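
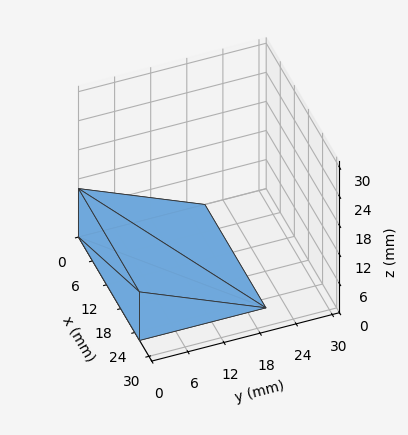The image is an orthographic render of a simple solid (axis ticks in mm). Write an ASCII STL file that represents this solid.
Reading the render: the shape is a wedge (ramp): 26 × 21 mm base, rising to 10 mm along the y=0 edge and sloping linearly to z=0 at y=21 (dimensions read to the nearest mm from the axis ticks). For the STL, each face is triangulated and given an outward normal.

solid part
  facet normal 0.0000 0.0000 -1.0000
    outer loop
      vertex 26.0 21.0 0.0
      vertex 26.0 0.0 0.0
      vertex 0.0 0.0 0.0
    endloop
  endfacet
  facet normal 0.0000 0.0000 -1.0000
    outer loop
      vertex 0.0 21.0 0.0
      vertex 26.0 21.0 0.0
      vertex 0.0 0.0 0.0
    endloop
  endfacet
  facet normal 0.0000 -1.0000 0.0000
    outer loop
      vertex 0.0 0.0 0.0
      vertex 26.0 0.0 0.0
      vertex 26.0 0.0 10.0
    endloop
  endfacet
  facet normal 0.0000 -1.0000 0.0000
    outer loop
      vertex 0.0 0.0 0.0
      vertex 26.0 0.0 10.0
      vertex 0.0 0.0 10.0
    endloop
  endfacet
  facet normal 0.0000 0.4299 0.9029
    outer loop
      vertex 0.0 0.0 10.0
      vertex 26.0 0.0 10.0
      vertex 26.0 21.0 0.0
    endloop
  endfacet
  facet normal 0.0000 0.4299 0.9029
    outer loop
      vertex 0.0 0.0 10.0
      vertex 26.0 21.0 0.0
      vertex 0.0 21.0 0.0
    endloop
  endfacet
  facet normal -1.0000 0.0000 0.0000
    outer loop
      vertex 0.0 0.0 10.0
      vertex 0.0 21.0 0.0
      vertex 0.0 0.0 0.0
    endloop
  endfacet
  facet normal 1.0000 0.0000 0.0000
    outer loop
      vertex 26.0 0.0 0.0
      vertex 26.0 21.0 0.0
      vertex 26.0 0.0 10.0
    endloop
  endfacet
endsolid part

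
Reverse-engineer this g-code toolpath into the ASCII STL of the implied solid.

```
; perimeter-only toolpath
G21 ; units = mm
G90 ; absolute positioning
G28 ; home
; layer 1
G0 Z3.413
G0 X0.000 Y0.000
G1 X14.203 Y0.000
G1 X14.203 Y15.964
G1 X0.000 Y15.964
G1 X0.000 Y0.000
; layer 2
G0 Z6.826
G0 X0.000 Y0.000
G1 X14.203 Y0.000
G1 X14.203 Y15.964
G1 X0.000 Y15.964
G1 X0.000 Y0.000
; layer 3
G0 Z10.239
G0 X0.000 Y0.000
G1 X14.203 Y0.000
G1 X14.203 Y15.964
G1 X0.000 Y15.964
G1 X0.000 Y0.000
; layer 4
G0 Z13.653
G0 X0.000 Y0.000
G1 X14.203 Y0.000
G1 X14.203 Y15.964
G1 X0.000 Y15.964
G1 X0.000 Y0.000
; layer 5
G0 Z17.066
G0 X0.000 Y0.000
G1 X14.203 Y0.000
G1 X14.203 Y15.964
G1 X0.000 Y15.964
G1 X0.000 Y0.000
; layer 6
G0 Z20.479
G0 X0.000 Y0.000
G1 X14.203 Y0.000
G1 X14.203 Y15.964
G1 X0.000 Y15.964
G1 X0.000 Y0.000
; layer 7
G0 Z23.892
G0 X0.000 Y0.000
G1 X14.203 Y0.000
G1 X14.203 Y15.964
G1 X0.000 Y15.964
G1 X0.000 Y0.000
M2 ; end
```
solid part
  facet normal 0.0000 0.0000 -1.0000
    outer loop
      vertex 14.203 15.964 0.000
      vertex 14.203 0.000 0.000
      vertex 0.000 0.000 0.000
    endloop
  endfacet
  facet normal 0.0000 0.0000 -1.0000
    outer loop
      vertex 0.000 15.964 0.000
      vertex 14.203 15.964 0.000
      vertex 0.000 0.000 0.000
    endloop
  endfacet
  facet normal 0.0000 0.0000 1.0000
    outer loop
      vertex 0.000 0.000 23.892
      vertex 14.203 0.000 23.892
      vertex 14.203 15.964 23.892
    endloop
  endfacet
  facet normal 0.0000 0.0000 1.0000
    outer loop
      vertex 0.000 0.000 23.892
      vertex 14.203 15.964 23.892
      vertex 0.000 15.964 23.892
    endloop
  endfacet
  facet normal 0.0000 -1.0000 0.0000
    outer loop
      vertex 0.000 0.000 0.000
      vertex 14.203 0.000 0.000
      vertex 14.203 0.000 23.892
    endloop
  endfacet
  facet normal 0.0000 -1.0000 0.0000
    outer loop
      vertex 0.000 0.000 0.000
      vertex 14.203 0.000 23.892
      vertex 0.000 0.000 23.892
    endloop
  endfacet
  facet normal 0.0000 1.0000 0.0000
    outer loop
      vertex 14.203 15.964 23.892
      vertex 14.203 15.964 0.000
      vertex 0.000 15.964 0.000
    endloop
  endfacet
  facet normal 0.0000 1.0000 0.0000
    outer loop
      vertex 0.000 15.964 23.892
      vertex 14.203 15.964 23.892
      vertex 0.000 15.964 0.000
    endloop
  endfacet
  facet normal -1.0000 0.0000 0.0000
    outer loop
      vertex 0.000 15.964 23.892
      vertex 0.000 15.964 0.000
      vertex 0.000 0.000 0.000
    endloop
  endfacet
  facet normal -1.0000 0.0000 0.0000
    outer loop
      vertex 0.000 0.000 23.892
      vertex 0.000 15.964 23.892
      vertex 0.000 0.000 0.000
    endloop
  endfacet
  facet normal 1.0000 0.0000 0.0000
    outer loop
      vertex 14.203 0.000 0.000
      vertex 14.203 15.964 0.000
      vertex 14.203 15.964 23.892
    endloop
  endfacet
  facet normal 1.0000 0.0000 0.0000
    outer loop
      vertex 14.203 0.000 0.000
      vertex 14.203 15.964 23.892
      vertex 14.203 0.000 23.892
    endloop
  endfacet
endsolid part

The G0 Z moves step by Δz≈3.413 mm. Every layer's G1 loop is the same polygon, so the solid is a straight extrusion of it from z=0 to z≈23.9. Closing with flat bottom and top caps and triangulating gives 12 facets — a rectangular box, roughly 14.2 × 16 mm footprint and 23.9 mm tall.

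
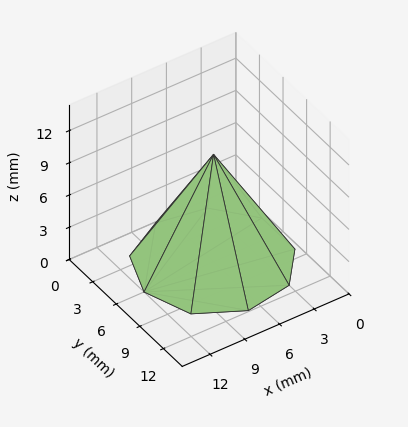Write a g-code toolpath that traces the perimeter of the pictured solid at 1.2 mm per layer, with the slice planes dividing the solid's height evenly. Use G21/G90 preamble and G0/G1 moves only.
Reading the render: the shape is a regular 9-sided pyramid, base circumscribed radius ≈ 6 mm, apex at z ≈ 10 mm (dimensions read to the nearest mm from the axis ticks). For the g-code, the solid's height is divided into equal slices at the stated Δz and each level perimeter traced with G1 moves after a G0 lift.

; perimeter-only toolpath
G21 ; units = mm
G90 ; absolute positioning
G28 ; home
; layer 1
G0 Z1.2
G0 X11.2 Y6.0
G1 X10.0 Y9.4
G1 X6.9 Y11.2
G1 X3.4 Y10.5
G1 X1.1 Y7.8
G1 X1.1 Y4.2
G1 X3.4 Y1.5
G1 X6.9 Y0.8
G1 X10.0 Y2.6
G1 X11.2 Y6.0
; layer 2
G0 Z2.5
G0 X10.5 Y6.0
G1 X9.4 Y8.9
G1 X6.8 Y10.4
G1 X3.8 Y9.9
G1 X1.8 Y7.6
G1 X1.8 Y4.4
G1 X3.8 Y2.1
G1 X6.8 Y1.6
G1 X9.4 Y3.1
G1 X10.5 Y6.0
; layer 3
G0 Z3.8
G0 X9.8 Y6.0
G1 X8.9 Y8.4
G1 X6.6 Y9.7
G1 X4.1 Y9.2
G1 X2.5 Y7.3
G1 X2.5 Y4.7
G1 X4.1 Y2.8
G1 X6.6 Y2.3
G1 X8.9 Y3.6
G1 X9.8 Y6.0
; layer 4
G0 Z5.0
G0 X9.0 Y6.0
G1 X8.3 Y8.0
G1 X6.5 Y8.9
G1 X4.5 Y8.6
G1 X3.2 Y7.0
G1 X3.2 Y5.0
G1 X4.5 Y3.4
G1 X6.5 Y3.0
G1 X8.3 Y4.0
G1 X9.0 Y6.0
; layer 5
G0 Z6.2
G0 X8.2 Y6.0
G1 X7.7 Y7.5
G1 X6.4 Y8.2
G1 X4.9 Y7.9
G1 X3.9 Y6.8
G1 X3.9 Y5.2
G1 X4.9 Y4.0
G1 X6.4 Y3.8
G1 X7.7 Y4.5
G1 X8.2 Y6.0
; layer 6
G0 Z7.5
G0 X7.5 Y6.0
G1 X7.2 Y7.0
G1 X6.2 Y7.5
G1 X5.2 Y7.3
G1 X4.6 Y6.5
G1 X4.6 Y5.5
G1 X5.2 Y4.7
G1 X6.2 Y4.5
G1 X7.2 Y5.0
G1 X7.5 Y6.0
; layer 7
G0 Z8.8
G0 X6.8 Y6.0
G1 X6.6 Y6.5
G1 X6.1 Y6.7
G1 X5.6 Y6.7
G1 X5.3 Y6.3
G1 X5.3 Y5.7
G1 X5.6 Y5.3
G1 X6.1 Y5.3
G1 X6.6 Y5.5
G1 X6.8 Y6.0
M2 ; end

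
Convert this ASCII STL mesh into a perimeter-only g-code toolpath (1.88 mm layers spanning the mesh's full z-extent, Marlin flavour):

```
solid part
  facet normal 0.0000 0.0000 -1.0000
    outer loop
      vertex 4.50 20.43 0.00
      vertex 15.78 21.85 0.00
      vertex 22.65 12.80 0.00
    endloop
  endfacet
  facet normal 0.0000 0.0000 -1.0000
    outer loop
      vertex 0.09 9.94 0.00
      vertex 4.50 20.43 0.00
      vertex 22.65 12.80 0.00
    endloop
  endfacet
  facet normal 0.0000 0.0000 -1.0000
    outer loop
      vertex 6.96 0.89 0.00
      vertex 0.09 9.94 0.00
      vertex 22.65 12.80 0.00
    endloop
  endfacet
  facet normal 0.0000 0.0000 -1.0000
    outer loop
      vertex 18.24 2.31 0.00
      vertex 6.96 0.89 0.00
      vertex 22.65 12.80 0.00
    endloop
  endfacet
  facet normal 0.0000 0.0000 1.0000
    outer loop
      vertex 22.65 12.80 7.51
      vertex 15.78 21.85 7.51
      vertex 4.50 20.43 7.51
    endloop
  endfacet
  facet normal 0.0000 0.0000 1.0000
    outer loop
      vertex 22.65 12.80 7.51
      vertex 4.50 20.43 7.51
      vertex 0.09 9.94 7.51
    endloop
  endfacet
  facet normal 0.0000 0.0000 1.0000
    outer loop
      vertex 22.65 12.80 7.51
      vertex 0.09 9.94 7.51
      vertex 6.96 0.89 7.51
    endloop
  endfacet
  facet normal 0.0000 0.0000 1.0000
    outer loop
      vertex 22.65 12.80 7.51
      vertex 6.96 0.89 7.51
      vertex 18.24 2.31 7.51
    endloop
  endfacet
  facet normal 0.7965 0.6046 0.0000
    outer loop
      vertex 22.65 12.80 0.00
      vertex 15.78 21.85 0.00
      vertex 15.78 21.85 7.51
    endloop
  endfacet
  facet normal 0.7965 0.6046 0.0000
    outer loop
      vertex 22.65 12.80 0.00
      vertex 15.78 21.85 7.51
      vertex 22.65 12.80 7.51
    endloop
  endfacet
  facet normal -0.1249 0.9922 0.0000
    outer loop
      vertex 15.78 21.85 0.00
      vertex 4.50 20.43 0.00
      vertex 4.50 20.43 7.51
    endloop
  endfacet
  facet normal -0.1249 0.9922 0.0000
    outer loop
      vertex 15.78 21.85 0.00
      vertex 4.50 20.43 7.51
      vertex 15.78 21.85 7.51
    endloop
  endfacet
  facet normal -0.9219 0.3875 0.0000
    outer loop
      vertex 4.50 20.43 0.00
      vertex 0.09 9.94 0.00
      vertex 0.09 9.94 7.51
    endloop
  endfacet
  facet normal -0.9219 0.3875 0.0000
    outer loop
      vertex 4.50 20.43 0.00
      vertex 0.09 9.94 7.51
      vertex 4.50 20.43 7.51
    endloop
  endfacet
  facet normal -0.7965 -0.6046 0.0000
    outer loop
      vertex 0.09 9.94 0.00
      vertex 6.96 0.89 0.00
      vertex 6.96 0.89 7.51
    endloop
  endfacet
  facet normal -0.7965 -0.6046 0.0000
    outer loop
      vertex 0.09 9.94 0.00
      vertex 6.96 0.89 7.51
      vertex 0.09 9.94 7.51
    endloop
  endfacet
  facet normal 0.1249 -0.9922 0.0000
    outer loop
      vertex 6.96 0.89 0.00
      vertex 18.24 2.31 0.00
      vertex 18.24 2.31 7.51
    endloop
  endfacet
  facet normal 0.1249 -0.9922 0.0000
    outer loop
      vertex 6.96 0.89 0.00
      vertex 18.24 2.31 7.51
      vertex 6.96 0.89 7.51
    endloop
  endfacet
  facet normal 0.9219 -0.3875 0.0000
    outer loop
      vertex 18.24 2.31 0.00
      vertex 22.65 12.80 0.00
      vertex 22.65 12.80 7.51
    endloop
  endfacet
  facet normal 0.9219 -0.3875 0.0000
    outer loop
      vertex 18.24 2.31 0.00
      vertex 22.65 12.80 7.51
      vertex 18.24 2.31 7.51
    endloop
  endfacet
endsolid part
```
; perimeter-only toolpath
G21 ; units = mm
G90 ; absolute positioning
G28 ; home
; layer 1
G0 Z1.88
G0 X22.65 Y12.80
G1 X15.78 Y21.85
G1 X4.50 Y20.43
G1 X0.09 Y9.94
G1 X6.96 Y0.89
G1 X18.24 Y2.31
G1 X22.65 Y12.80
; layer 2
G0 Z3.75
G0 X22.65 Y12.80
G1 X15.78 Y21.85
G1 X4.50 Y20.43
G1 X0.09 Y9.94
G1 X6.96 Y0.89
G1 X18.24 Y2.31
G1 X22.65 Y12.80
; layer 3
G0 Z5.63
G0 X22.65 Y12.80
G1 X15.78 Y21.85
G1 X4.50 Y20.43
G1 X0.09 Y9.94
G1 X6.96 Y0.89
G1 X18.24 Y2.31
G1 X22.65 Y12.80
; layer 4
G0 Z7.51
G0 X22.65 Y12.80
G1 X15.78 Y21.85
G1 X4.50 Y20.43
G1 X0.09 Y9.94
G1 X6.96 Y0.89
G1 X18.24 Y2.31
G1 X22.65 Y12.80
M2 ; end

The solid is a regular 6-sided prism (a cylinder approximated with 6 flat sides), circumscribed radius ≈ 11.4 mm, height ≈ 7.51 mm. Slicing at Δz = 1.88 mm — 4 equal slices spanning the solid's height, so layer i sits at z = i·h/4 — gives 4 non-empty perimeters. Each is a 6-segment closed polygon; G0 lifts to the layer z and rapids to the start vertex, then G1 traces the edges.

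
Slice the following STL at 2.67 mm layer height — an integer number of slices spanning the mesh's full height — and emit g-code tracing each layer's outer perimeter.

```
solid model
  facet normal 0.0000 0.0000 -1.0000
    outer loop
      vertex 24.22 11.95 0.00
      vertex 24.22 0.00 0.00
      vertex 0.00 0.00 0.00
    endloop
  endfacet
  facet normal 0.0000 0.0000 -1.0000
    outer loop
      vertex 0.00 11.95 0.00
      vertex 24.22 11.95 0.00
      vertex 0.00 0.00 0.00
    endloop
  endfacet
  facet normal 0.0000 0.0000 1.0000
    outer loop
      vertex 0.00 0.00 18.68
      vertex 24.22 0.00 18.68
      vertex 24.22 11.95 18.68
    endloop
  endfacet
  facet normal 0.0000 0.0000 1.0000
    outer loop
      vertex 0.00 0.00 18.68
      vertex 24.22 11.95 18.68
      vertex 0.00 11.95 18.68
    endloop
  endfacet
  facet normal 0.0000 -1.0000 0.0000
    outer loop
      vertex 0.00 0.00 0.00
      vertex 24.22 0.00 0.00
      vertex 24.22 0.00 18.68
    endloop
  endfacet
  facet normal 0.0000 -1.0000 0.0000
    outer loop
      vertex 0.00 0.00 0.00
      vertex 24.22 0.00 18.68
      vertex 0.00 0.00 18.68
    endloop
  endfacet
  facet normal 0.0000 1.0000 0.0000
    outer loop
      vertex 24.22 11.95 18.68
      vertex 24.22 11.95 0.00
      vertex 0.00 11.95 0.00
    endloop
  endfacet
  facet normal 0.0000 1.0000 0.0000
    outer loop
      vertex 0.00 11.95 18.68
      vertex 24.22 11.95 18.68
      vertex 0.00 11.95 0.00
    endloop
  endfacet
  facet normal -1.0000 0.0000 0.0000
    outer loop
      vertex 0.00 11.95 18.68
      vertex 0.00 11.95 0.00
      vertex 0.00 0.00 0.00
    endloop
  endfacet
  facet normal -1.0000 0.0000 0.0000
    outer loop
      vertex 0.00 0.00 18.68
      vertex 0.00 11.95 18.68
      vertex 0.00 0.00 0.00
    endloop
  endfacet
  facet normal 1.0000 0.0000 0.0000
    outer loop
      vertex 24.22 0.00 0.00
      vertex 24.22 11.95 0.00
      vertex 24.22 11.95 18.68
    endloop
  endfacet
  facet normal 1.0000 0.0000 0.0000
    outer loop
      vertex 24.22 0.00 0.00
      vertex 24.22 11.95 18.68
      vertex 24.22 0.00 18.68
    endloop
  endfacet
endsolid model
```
; perimeter-only toolpath
G21 ; units = mm
G90 ; absolute positioning
G28 ; home
; layer 1
G0 Z2.67
G0 X0.00 Y0.00
G1 X24.22 Y0.00
G1 X24.22 Y11.95
G1 X0.00 Y11.95
G1 X0.00 Y0.00
; layer 2
G0 Z5.34
G0 X0.00 Y0.00
G1 X24.22 Y0.00
G1 X24.22 Y11.95
G1 X0.00 Y11.95
G1 X0.00 Y0.00
; layer 3
G0 Z8.01
G0 X0.00 Y0.00
G1 X24.22 Y0.00
G1 X24.22 Y11.95
G1 X0.00 Y11.95
G1 X0.00 Y0.00
; layer 4
G0 Z10.67
G0 X0.00 Y0.00
G1 X24.22 Y0.00
G1 X24.22 Y11.95
G1 X0.00 Y11.95
G1 X0.00 Y0.00
; layer 5
G0 Z13.34
G0 X0.00 Y0.00
G1 X24.22 Y0.00
G1 X24.22 Y11.95
G1 X0.00 Y11.95
G1 X0.00 Y0.00
; layer 6
G0 Z16.01
G0 X0.00 Y0.00
G1 X24.22 Y0.00
G1 X24.22 Y11.95
G1 X0.00 Y11.95
G1 X0.00 Y0.00
; layer 7
G0 Z18.68
G0 X0.00 Y0.00
G1 X24.22 Y0.00
G1 X24.22 Y11.95
G1 X0.00 Y11.95
G1 X0.00 Y0.00
M2 ; end

The solid is a rectangular box, roughly 24.2 × 11.9 mm footprint and 18.7 mm tall. Slicing at Δz = 2.67 mm — 7 equal slices spanning the solid's height, so layer i sits at z = i·h/7 — gives 7 non-empty perimeters. Each is a 4-segment closed polygon; G0 lifts to the layer z and rapids to the start vertex, then G1 traces the edges.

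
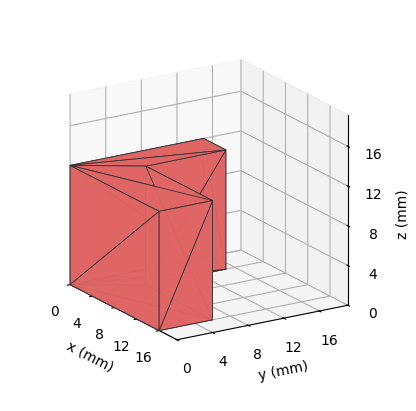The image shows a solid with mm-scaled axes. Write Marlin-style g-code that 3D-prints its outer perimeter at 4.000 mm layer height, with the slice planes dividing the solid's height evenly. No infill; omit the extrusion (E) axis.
Reading the render: the shape is an L-shaped prism: outer 16 × 15 mm, arm thicknesses ≈ 6 mm (horizontal) and 4 mm (vertical), extruded 12 mm in z (dimensions read to the nearest mm from the axis ticks). For the g-code, the solid's height is divided into equal slices at the stated Δz and each level perimeter traced with G1 moves after a G0 lift.

; perimeter-only toolpath
G21 ; units = mm
G90 ; absolute positioning
G28 ; home
; layer 1
G0 Z4.000
G0 X0.000 Y0.000
G1 X16.000 Y0.000
G1 X16.000 Y6.000
G1 X4.000 Y6.000
G1 X4.000 Y15.000
G1 X0.000 Y15.000
G1 X0.000 Y0.000
; layer 2
G0 Z8.000
G0 X0.000 Y0.000
G1 X16.000 Y0.000
G1 X16.000 Y6.000
G1 X4.000 Y6.000
G1 X4.000 Y15.000
G1 X0.000 Y15.000
G1 X0.000 Y0.000
; layer 3
G0 Z12.000
G0 X0.000 Y0.000
G1 X16.000 Y0.000
G1 X16.000 Y6.000
G1 X4.000 Y6.000
G1 X4.000 Y15.000
G1 X0.000 Y15.000
G1 X0.000 Y0.000
M2 ; end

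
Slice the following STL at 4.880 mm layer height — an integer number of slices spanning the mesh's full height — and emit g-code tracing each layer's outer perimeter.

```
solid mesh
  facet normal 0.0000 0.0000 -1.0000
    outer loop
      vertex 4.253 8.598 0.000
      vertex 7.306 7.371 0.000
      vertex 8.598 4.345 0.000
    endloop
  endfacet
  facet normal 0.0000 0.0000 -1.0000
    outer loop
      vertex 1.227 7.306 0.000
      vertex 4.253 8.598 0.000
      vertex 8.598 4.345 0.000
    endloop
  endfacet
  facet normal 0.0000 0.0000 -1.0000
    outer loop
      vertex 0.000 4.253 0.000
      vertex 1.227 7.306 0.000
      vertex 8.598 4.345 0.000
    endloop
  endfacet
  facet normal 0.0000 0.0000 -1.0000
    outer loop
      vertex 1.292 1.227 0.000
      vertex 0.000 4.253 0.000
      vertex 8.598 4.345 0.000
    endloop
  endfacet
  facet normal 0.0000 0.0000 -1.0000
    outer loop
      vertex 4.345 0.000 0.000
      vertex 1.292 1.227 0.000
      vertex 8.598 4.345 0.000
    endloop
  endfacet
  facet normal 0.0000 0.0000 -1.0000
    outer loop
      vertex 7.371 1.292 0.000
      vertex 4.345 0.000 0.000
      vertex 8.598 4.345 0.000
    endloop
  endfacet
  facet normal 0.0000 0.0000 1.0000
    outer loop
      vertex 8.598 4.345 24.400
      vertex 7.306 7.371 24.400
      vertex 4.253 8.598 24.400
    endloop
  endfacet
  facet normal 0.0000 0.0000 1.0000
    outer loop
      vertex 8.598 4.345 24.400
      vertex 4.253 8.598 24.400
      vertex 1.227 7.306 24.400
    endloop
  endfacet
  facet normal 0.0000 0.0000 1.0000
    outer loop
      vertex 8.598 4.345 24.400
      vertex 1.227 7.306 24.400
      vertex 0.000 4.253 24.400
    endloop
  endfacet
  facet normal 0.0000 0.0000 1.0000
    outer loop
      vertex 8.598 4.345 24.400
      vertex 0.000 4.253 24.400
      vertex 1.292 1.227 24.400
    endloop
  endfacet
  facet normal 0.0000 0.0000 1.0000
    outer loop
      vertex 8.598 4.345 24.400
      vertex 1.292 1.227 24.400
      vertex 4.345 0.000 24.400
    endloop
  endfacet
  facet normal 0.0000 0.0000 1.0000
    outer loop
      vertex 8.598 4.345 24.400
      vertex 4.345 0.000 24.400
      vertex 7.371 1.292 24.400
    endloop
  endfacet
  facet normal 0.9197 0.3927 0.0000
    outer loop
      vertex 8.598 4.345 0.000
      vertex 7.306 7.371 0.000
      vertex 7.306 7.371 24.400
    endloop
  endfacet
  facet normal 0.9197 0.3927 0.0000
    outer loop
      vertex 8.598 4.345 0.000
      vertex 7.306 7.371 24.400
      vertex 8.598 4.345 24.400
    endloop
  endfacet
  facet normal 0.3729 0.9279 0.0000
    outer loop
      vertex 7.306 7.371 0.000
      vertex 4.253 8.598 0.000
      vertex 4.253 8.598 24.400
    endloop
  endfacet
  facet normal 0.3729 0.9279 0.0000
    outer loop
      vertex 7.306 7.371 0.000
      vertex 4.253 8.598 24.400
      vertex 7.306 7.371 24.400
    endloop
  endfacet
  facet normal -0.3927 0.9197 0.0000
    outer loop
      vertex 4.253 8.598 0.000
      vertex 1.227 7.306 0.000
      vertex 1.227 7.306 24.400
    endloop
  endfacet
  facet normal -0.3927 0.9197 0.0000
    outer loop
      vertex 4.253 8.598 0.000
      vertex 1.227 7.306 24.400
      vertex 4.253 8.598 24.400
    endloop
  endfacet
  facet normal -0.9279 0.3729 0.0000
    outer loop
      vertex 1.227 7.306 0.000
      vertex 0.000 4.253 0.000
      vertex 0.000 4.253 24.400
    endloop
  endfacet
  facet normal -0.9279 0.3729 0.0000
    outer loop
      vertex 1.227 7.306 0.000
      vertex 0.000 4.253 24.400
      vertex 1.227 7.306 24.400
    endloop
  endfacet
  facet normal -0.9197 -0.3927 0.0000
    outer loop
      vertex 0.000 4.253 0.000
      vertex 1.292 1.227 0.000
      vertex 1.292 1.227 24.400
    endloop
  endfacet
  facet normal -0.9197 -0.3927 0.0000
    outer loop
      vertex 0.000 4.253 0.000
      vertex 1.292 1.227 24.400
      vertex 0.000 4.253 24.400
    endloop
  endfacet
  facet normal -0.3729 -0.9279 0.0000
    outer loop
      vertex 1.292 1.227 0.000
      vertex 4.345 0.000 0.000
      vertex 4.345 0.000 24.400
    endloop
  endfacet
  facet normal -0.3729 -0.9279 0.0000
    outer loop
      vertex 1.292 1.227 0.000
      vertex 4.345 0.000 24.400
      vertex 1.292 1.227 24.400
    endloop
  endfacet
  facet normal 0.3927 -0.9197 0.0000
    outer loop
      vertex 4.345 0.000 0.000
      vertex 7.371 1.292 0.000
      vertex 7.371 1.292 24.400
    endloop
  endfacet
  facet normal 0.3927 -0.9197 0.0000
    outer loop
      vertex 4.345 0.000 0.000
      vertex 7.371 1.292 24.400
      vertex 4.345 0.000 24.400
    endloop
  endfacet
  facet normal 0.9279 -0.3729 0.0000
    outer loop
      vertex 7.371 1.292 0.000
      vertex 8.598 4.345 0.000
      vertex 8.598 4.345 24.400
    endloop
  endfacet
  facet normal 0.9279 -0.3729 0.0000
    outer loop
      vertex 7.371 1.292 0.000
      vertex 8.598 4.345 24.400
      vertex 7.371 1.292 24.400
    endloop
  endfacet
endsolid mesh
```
; perimeter-only toolpath
G21 ; units = mm
G90 ; absolute positioning
G28 ; home
; layer 1
G0 Z4.880
G0 X8.598 Y4.345
G1 X7.306 Y7.371
G1 X4.253 Y8.598
G1 X1.227 Y7.306
G1 X0.000 Y4.253
G1 X1.292 Y1.227
G1 X4.345 Y0.000
G1 X7.371 Y1.292
G1 X8.598 Y4.345
; layer 2
G0 Z9.760
G0 X8.598 Y4.345
G1 X7.306 Y7.371
G1 X4.253 Y8.598
G1 X1.227 Y7.306
G1 X0.000 Y4.253
G1 X1.292 Y1.227
G1 X4.345 Y0.000
G1 X7.371 Y1.292
G1 X8.598 Y4.345
; layer 3
G0 Z14.640
G0 X8.598 Y4.345
G1 X7.306 Y7.371
G1 X4.253 Y8.598
G1 X1.227 Y7.306
G1 X0.000 Y4.253
G1 X1.292 Y1.227
G1 X4.345 Y0.000
G1 X7.371 Y1.292
G1 X8.598 Y4.345
; layer 4
G0 Z19.520
G0 X8.598 Y4.345
G1 X7.306 Y7.371
G1 X4.253 Y8.598
G1 X1.227 Y7.306
G1 X0.000 Y4.253
G1 X1.292 Y1.227
G1 X4.345 Y0.000
G1 X7.371 Y1.292
G1 X8.598 Y4.345
; layer 5
G0 Z24.400
G0 X8.598 Y4.345
G1 X7.306 Y7.371
G1 X4.253 Y8.598
G1 X1.227 Y7.306
G1 X0.000 Y4.253
G1 X1.292 Y1.227
G1 X4.345 Y0.000
G1 X7.371 Y1.292
G1 X8.598 Y4.345
M2 ; end

The solid is a regular 8-sided prism (a cylinder approximated with 8 flat sides), circumscribed radius ≈ 4.3 mm, height ≈ 24.4 mm. Slicing at Δz = 4.880 mm — 5 equal slices spanning the solid's height, so layer i sits at z = i·h/5 — gives 5 non-empty perimeters. Each is a 8-segment closed polygon; G0 lifts to the layer z and rapids to the start vertex, then G1 traces the edges.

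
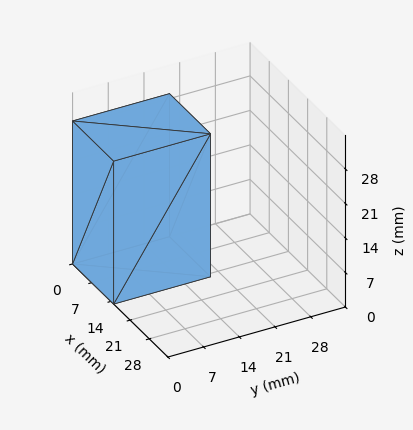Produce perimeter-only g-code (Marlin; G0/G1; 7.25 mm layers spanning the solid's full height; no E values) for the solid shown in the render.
Reading the render: the shape is a rectangular box, roughly 15 × 19 mm footprint and 29 mm tall (dimensions read to the nearest mm from the axis ticks). For the g-code, the solid's height is divided into equal slices at the stated Δz and each level perimeter traced with G1 moves after a G0 lift.

; perimeter-only toolpath
G21 ; units = mm
G90 ; absolute positioning
G28 ; home
; layer 1
G0 Z7.25
G0 X0.00 Y0.00
G1 X15.00 Y0.00
G1 X15.00 Y19.00
G1 X0.00 Y19.00
G1 X0.00 Y0.00
; layer 2
G0 Z14.50
G0 X0.00 Y0.00
G1 X15.00 Y0.00
G1 X15.00 Y19.00
G1 X0.00 Y19.00
G1 X0.00 Y0.00
; layer 3
G0 Z21.75
G0 X0.00 Y0.00
G1 X15.00 Y0.00
G1 X15.00 Y19.00
G1 X0.00 Y19.00
G1 X0.00 Y0.00
; layer 4
G0 Z29.00
G0 X0.00 Y0.00
G1 X15.00 Y0.00
G1 X15.00 Y19.00
G1 X0.00 Y19.00
G1 X0.00 Y0.00
M2 ; end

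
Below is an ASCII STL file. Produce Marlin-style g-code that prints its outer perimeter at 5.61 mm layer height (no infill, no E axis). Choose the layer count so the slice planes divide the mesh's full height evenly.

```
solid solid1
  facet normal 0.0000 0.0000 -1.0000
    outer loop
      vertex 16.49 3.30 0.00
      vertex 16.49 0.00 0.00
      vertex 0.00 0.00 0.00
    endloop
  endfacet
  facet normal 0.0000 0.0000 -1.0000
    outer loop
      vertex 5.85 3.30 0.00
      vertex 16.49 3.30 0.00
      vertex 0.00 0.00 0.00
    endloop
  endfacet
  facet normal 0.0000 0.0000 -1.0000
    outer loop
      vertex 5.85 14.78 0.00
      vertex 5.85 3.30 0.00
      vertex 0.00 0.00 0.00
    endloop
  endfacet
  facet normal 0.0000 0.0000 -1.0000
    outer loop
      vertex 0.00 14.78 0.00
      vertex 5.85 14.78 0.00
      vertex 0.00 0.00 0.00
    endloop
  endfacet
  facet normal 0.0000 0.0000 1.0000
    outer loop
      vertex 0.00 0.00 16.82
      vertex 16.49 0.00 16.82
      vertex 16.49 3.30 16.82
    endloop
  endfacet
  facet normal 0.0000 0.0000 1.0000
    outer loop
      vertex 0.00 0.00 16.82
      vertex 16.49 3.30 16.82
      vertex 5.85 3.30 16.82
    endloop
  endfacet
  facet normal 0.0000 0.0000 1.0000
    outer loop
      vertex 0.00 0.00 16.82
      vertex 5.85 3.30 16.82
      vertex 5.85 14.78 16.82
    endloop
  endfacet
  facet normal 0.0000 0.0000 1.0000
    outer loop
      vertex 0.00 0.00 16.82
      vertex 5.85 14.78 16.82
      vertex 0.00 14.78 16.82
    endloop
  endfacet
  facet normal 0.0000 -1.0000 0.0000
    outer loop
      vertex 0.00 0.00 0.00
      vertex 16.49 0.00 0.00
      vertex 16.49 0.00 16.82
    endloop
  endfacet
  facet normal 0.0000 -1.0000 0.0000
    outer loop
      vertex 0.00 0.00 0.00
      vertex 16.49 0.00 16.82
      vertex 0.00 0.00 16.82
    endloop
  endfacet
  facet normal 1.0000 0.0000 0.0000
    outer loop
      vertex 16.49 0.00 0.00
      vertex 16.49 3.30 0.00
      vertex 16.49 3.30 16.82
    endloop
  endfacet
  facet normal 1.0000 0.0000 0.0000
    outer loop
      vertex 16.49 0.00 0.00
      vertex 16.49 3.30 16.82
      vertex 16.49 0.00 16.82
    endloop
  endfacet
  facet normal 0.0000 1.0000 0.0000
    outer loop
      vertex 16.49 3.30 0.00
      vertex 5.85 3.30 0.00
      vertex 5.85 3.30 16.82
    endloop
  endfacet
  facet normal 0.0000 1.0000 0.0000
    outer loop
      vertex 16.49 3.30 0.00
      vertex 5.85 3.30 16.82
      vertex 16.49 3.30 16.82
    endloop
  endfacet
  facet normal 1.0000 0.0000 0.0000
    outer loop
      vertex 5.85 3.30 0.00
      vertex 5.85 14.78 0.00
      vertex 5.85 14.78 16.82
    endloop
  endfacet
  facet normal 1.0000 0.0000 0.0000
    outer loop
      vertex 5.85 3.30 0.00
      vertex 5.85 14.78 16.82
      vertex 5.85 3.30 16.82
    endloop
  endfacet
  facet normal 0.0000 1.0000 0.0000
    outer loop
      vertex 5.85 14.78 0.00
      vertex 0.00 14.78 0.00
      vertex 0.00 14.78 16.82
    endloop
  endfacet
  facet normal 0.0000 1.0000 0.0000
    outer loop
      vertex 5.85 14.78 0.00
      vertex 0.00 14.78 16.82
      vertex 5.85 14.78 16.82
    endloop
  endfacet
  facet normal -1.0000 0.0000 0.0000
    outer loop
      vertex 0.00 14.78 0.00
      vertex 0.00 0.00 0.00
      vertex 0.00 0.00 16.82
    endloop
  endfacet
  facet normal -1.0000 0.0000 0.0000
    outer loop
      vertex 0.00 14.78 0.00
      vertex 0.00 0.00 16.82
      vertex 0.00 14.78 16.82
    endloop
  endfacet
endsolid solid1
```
; perimeter-only toolpath
G21 ; units = mm
G90 ; absolute positioning
G28 ; home
; layer 1
G0 Z5.61
G0 X0.00 Y0.00
G1 X16.49 Y0.00
G1 X16.49 Y3.30
G1 X5.85 Y3.30
G1 X5.85 Y14.78
G1 X0.00 Y14.78
G1 X0.00 Y0.00
; layer 2
G0 Z11.21
G0 X0.00 Y0.00
G1 X16.49 Y0.00
G1 X16.49 Y3.30
G1 X5.85 Y3.30
G1 X5.85 Y14.78
G1 X0.00 Y14.78
G1 X0.00 Y0.00
; layer 3
G0 Z16.82
G0 X0.00 Y0.00
G1 X16.49 Y0.00
G1 X16.49 Y3.30
G1 X5.85 Y3.30
G1 X5.85 Y14.78
G1 X0.00 Y14.78
G1 X0.00 Y0.00
M2 ; end

The solid is an L-shaped prism: outer 16.5 × 14.8 mm, arm thicknesses ≈ 3.3 mm (horizontal) and 5.85 mm (vertical), extruded 16.8 mm in z. Slicing at Δz = 5.61 mm — 3 equal slices spanning the solid's height, so layer i sits at z = i·h/3 — gives 3 non-empty perimeters. Each is a 6-segment closed polygon; G0 lifts to the layer z and rapids to the start vertex, then G1 traces the edges.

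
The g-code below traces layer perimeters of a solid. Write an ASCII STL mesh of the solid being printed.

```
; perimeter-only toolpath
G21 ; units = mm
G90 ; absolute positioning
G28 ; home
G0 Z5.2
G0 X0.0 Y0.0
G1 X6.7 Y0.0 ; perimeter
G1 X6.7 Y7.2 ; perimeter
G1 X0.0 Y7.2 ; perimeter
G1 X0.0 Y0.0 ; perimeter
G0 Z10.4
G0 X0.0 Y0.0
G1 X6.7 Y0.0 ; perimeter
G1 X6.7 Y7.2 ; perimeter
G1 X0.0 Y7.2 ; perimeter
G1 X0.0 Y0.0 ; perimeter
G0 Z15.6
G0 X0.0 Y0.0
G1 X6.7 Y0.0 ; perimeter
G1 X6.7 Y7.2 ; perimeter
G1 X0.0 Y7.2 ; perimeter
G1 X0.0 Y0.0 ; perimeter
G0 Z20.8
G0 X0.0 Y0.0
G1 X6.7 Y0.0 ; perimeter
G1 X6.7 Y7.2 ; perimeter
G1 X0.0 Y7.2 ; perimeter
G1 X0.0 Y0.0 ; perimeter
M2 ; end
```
solid part
  facet normal 0.0000 0.0000 -1.0000
    outer loop
      vertex 6.7 7.2 0.0
      vertex 6.7 0.0 0.0
      vertex 0.0 0.0 0.0
    endloop
  endfacet
  facet normal 0.0000 0.0000 -1.0000
    outer loop
      vertex 0.0 7.2 0.0
      vertex 6.7 7.2 0.0
      vertex 0.0 0.0 0.0
    endloop
  endfacet
  facet normal 0.0000 0.0000 1.0000
    outer loop
      vertex 0.0 0.0 20.8
      vertex 6.7 0.0 20.8
      vertex 6.7 7.2 20.8
    endloop
  endfacet
  facet normal 0.0000 0.0000 1.0000
    outer loop
      vertex 0.0 0.0 20.8
      vertex 6.7 7.2 20.8
      vertex 0.0 7.2 20.8
    endloop
  endfacet
  facet normal 0.0000 -1.0000 0.0000
    outer loop
      vertex 0.0 0.0 0.0
      vertex 6.7 0.0 0.0
      vertex 6.7 0.0 20.8
    endloop
  endfacet
  facet normal 0.0000 -1.0000 0.0000
    outer loop
      vertex 0.0 0.0 0.0
      vertex 6.7 0.0 20.8
      vertex 0.0 0.0 20.8
    endloop
  endfacet
  facet normal 0.0000 1.0000 0.0000
    outer loop
      vertex 6.7 7.2 20.8
      vertex 6.7 7.2 0.0
      vertex 0.0 7.2 0.0
    endloop
  endfacet
  facet normal 0.0000 1.0000 0.0000
    outer loop
      vertex 0.0 7.2 20.8
      vertex 6.7 7.2 20.8
      vertex 0.0 7.2 0.0
    endloop
  endfacet
  facet normal -1.0000 0.0000 0.0000
    outer loop
      vertex 0.0 7.2 20.8
      vertex 0.0 7.2 0.0
      vertex 0.0 0.0 0.0
    endloop
  endfacet
  facet normal -1.0000 0.0000 0.0000
    outer loop
      vertex 0.0 0.0 20.8
      vertex 0.0 7.2 20.8
      vertex 0.0 0.0 0.0
    endloop
  endfacet
  facet normal 1.0000 0.0000 0.0000
    outer loop
      vertex 6.7 0.0 0.0
      vertex 6.7 7.2 0.0
      vertex 6.7 7.2 20.8
    endloop
  endfacet
  facet normal 1.0000 0.0000 0.0000
    outer loop
      vertex 6.7 0.0 0.0
      vertex 6.7 7.2 20.8
      vertex 6.7 0.0 20.8
    endloop
  endfacet
endsolid part

The G0 Z moves step by Δz≈5.2 mm. Every layer's G1 loop is the same polygon, so the solid is a straight extrusion of it from z=0 to z≈20.8. Closing with flat bottom and top caps and triangulating gives 12 facets — a rectangular box, roughly 6.7 × 7.2 mm footprint and 20.8 mm tall.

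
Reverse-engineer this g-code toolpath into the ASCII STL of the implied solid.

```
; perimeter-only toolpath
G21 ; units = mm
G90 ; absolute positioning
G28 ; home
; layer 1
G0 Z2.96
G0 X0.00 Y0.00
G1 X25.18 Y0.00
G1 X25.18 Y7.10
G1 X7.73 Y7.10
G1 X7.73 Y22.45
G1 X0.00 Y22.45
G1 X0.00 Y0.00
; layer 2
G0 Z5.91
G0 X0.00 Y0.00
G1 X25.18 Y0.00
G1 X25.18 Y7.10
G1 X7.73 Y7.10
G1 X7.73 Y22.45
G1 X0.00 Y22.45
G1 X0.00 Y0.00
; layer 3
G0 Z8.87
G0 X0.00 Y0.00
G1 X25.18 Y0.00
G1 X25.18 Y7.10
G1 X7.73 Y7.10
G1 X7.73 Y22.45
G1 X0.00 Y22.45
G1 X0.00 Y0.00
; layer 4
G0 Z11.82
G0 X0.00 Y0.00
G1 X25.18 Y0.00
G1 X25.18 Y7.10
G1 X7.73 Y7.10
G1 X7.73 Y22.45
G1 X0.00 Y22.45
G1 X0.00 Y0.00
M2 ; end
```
solid part
  facet normal 0.0000 0.0000 -1.0000
    outer loop
      vertex 25.18 7.10 0.00
      vertex 25.18 0.00 0.00
      vertex 0.00 0.00 0.00
    endloop
  endfacet
  facet normal 0.0000 0.0000 -1.0000
    outer loop
      vertex 7.73 7.10 0.00
      vertex 25.18 7.10 0.00
      vertex 0.00 0.00 0.00
    endloop
  endfacet
  facet normal 0.0000 0.0000 -1.0000
    outer loop
      vertex 7.73 22.45 0.00
      vertex 7.73 7.10 0.00
      vertex 0.00 0.00 0.00
    endloop
  endfacet
  facet normal 0.0000 0.0000 -1.0000
    outer loop
      vertex 0.00 22.45 0.00
      vertex 7.73 22.45 0.00
      vertex 0.00 0.00 0.00
    endloop
  endfacet
  facet normal 0.0000 0.0000 1.0000
    outer loop
      vertex 0.00 0.00 11.82
      vertex 25.18 0.00 11.82
      vertex 25.18 7.10 11.82
    endloop
  endfacet
  facet normal 0.0000 0.0000 1.0000
    outer loop
      vertex 0.00 0.00 11.82
      vertex 25.18 7.10 11.82
      vertex 7.73 7.10 11.82
    endloop
  endfacet
  facet normal 0.0000 0.0000 1.0000
    outer loop
      vertex 0.00 0.00 11.82
      vertex 7.73 7.10 11.82
      vertex 7.73 22.45 11.82
    endloop
  endfacet
  facet normal 0.0000 0.0000 1.0000
    outer loop
      vertex 0.00 0.00 11.82
      vertex 7.73 22.45 11.82
      vertex 0.00 22.45 11.82
    endloop
  endfacet
  facet normal 0.0000 -1.0000 0.0000
    outer loop
      vertex 0.00 0.00 0.00
      vertex 25.18 0.00 0.00
      vertex 25.18 0.00 11.82
    endloop
  endfacet
  facet normal 0.0000 -1.0000 0.0000
    outer loop
      vertex 0.00 0.00 0.00
      vertex 25.18 0.00 11.82
      vertex 0.00 0.00 11.82
    endloop
  endfacet
  facet normal 1.0000 0.0000 0.0000
    outer loop
      vertex 25.18 0.00 0.00
      vertex 25.18 7.10 0.00
      vertex 25.18 7.10 11.82
    endloop
  endfacet
  facet normal 1.0000 0.0000 0.0000
    outer loop
      vertex 25.18 0.00 0.00
      vertex 25.18 7.10 11.82
      vertex 25.18 0.00 11.82
    endloop
  endfacet
  facet normal 0.0000 1.0000 0.0000
    outer loop
      vertex 25.18 7.10 0.00
      vertex 7.73 7.10 0.00
      vertex 7.73 7.10 11.82
    endloop
  endfacet
  facet normal 0.0000 1.0000 0.0000
    outer loop
      vertex 25.18 7.10 0.00
      vertex 7.73 7.10 11.82
      vertex 25.18 7.10 11.82
    endloop
  endfacet
  facet normal 1.0000 0.0000 0.0000
    outer loop
      vertex 7.73 7.10 0.00
      vertex 7.73 22.45 0.00
      vertex 7.73 22.45 11.82
    endloop
  endfacet
  facet normal 1.0000 0.0000 0.0000
    outer loop
      vertex 7.73 7.10 0.00
      vertex 7.73 22.45 11.82
      vertex 7.73 7.10 11.82
    endloop
  endfacet
  facet normal 0.0000 1.0000 0.0000
    outer loop
      vertex 7.73 22.45 0.00
      vertex 0.00 22.45 0.00
      vertex 0.00 22.45 11.82
    endloop
  endfacet
  facet normal 0.0000 1.0000 0.0000
    outer loop
      vertex 7.73 22.45 0.00
      vertex 0.00 22.45 11.82
      vertex 7.73 22.45 11.82
    endloop
  endfacet
  facet normal -1.0000 0.0000 0.0000
    outer loop
      vertex 0.00 22.45 0.00
      vertex 0.00 0.00 0.00
      vertex 0.00 0.00 11.82
    endloop
  endfacet
  facet normal -1.0000 0.0000 0.0000
    outer loop
      vertex 0.00 22.45 0.00
      vertex 0.00 0.00 11.82
      vertex 0.00 22.45 11.82
    endloop
  endfacet
endsolid part

The G0 Z moves step by Δz≈2.96 mm. Every layer's G1 loop is the same polygon, so the solid is a straight extrusion of it from z=0 to z≈11.8. Closing with flat bottom and top caps and triangulating gives 20 facets — an L-shaped prism: outer 25.2 × 22.4 mm, arm thicknesses ≈ 7.1 mm (horizontal) and 7.73 mm (vertical), extruded 11.8 mm in z.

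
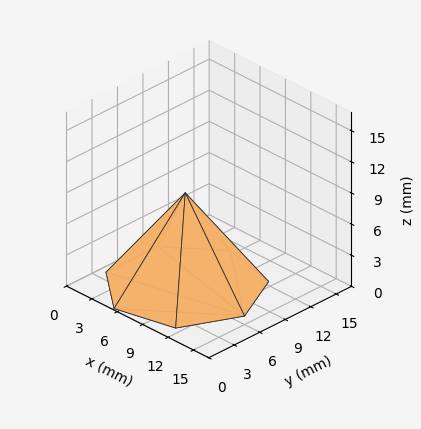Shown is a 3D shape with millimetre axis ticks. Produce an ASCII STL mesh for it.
Reading the render: the shape is a regular 7-sided pyramid, base circumscribed radius ≈ 7 mm, apex at z ≈ 9 mm (dimensions read to the nearest mm from the axis ticks). For the STL, each face is triangulated and given an outward normal.

solid part
  facet normal 0.0000 0.0000 -1.0000
    outer loop
      vertex 5.44 13.82 0.00
      vertex 11.36 12.47 0.00
      vertex 14.00 7.00 0.00
    endloop
  endfacet
  facet normal 0.0000 0.0000 -1.0000
    outer loop
      vertex 0.69 10.04 0.00
      vertex 5.44 13.82 0.00
      vertex 14.00 7.00 0.00
    endloop
  endfacet
  facet normal 0.0000 0.0000 -1.0000
    outer loop
      vertex 0.69 3.96 0.00
      vertex 0.69 10.04 0.00
      vertex 14.00 7.00 0.00
    endloop
  endfacet
  facet normal 0.0000 0.0000 -1.0000
    outer loop
      vertex 5.44 0.18 0.00
      vertex 0.69 3.96 0.00
      vertex 14.00 7.00 0.00
    endloop
  endfacet
  facet normal 0.0000 0.0000 -1.0000
    outer loop
      vertex 11.36 1.53 0.00
      vertex 5.44 0.18 0.00
      vertex 14.00 7.00 0.00
    endloop
  endfacet
  facet normal 0.7376 0.3560 0.5737
    outer loop
      vertex 14.00 7.00 0.00
      vertex 11.36 12.47 0.00
      vertex 7.00 7.00 9.00
    endloop
  endfacet
  facet normal 0.1821 0.7986 0.5736
    outer loop
      vertex 11.36 12.47 0.00
      vertex 5.44 13.82 0.00
      vertex 7.00 7.00 9.00
    endloop
  endfacet
  facet normal -0.5099 0.6408 0.5739
    outer loop
      vertex 5.44 13.82 0.00
      vertex 0.69 10.04 0.00
      vertex 7.00 7.00 9.00
    endloop
  endfacet
  facet normal -0.8188 0.0000 0.5741
    outer loop
      vertex 0.69 10.04 0.00
      vertex 0.69 3.96 0.00
      vertex 7.00 7.00 9.00
    endloop
  endfacet
  facet normal -0.5099 -0.6408 0.5739
    outer loop
      vertex 0.69 3.96 0.00
      vertex 5.44 0.18 0.00
      vertex 7.00 7.00 9.00
    endloop
  endfacet
  facet normal 0.1821 -0.7986 0.5736
    outer loop
      vertex 5.44 0.18 0.00
      vertex 11.36 1.53 0.00
      vertex 7.00 7.00 9.00
    endloop
  endfacet
  facet normal 0.7376 -0.3560 0.5737
    outer loop
      vertex 11.36 1.53 0.00
      vertex 14.00 7.00 0.00
      vertex 7.00 7.00 9.00
    endloop
  endfacet
endsolid part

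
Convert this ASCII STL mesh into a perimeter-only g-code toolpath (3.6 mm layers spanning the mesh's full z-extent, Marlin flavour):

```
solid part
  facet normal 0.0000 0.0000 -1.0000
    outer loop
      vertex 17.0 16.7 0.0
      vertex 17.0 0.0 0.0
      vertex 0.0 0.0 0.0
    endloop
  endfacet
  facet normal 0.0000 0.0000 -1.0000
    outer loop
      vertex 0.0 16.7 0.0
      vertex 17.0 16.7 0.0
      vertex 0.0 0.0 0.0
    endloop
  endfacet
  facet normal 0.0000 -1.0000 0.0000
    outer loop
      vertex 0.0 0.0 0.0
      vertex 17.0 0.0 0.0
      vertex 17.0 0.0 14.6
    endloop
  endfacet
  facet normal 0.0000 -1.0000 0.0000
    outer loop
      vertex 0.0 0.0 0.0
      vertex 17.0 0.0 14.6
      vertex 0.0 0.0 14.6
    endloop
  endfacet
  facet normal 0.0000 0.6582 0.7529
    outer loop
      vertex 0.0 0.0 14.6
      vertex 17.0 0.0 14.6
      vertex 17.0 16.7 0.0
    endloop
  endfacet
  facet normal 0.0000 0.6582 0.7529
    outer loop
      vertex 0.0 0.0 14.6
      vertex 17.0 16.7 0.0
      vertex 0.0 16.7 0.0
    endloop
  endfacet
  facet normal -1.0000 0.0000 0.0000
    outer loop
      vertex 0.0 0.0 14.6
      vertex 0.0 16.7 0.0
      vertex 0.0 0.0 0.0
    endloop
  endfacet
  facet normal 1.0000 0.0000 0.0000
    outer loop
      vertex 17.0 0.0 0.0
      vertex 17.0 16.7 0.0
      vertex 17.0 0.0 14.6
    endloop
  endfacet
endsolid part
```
; perimeter-only toolpath
G21 ; units = mm
G90 ; absolute positioning
G28 ; home
; layer 1
G0 Z3.6
G0 X0.0 Y0.0
G1 X17.0 Y0.0
G1 X17.0 Y12.5
G1 X0.0 Y12.5
G1 X0.0 Y0.0
; layer 2
G0 Z7.3
G0 X0.0 Y0.0
G1 X17.0 Y0.0
G1 X17.0 Y8.3
G1 X0.0 Y8.3
G1 X0.0 Y0.0
; layer 3
G0 Z10.9
G0 X0.0 Y0.0
G1 X17.0 Y0.0
G1 X17.0 Y4.2
G1 X0.0 Y4.2
G1 X0.0 Y0.0
M2 ; end

The solid is a wedge (ramp): 17 × 16.7 mm base, rising to 14.6 mm along the y=0 edge and sloping linearly to z=0 at y=16.7. Slicing at Δz = 3.6 mm — 4 equal slices spanning the solid's height, so layer i sits at z = i·h/4 — gives 3 non-empty perimeters. Each is a 4-segment closed polygon; G0 lifts to the layer z and rapids to the start vertex, then G1 traces the edges. The cross-section shrinks linearly with z (the slice at the apex is degenerate and omitted).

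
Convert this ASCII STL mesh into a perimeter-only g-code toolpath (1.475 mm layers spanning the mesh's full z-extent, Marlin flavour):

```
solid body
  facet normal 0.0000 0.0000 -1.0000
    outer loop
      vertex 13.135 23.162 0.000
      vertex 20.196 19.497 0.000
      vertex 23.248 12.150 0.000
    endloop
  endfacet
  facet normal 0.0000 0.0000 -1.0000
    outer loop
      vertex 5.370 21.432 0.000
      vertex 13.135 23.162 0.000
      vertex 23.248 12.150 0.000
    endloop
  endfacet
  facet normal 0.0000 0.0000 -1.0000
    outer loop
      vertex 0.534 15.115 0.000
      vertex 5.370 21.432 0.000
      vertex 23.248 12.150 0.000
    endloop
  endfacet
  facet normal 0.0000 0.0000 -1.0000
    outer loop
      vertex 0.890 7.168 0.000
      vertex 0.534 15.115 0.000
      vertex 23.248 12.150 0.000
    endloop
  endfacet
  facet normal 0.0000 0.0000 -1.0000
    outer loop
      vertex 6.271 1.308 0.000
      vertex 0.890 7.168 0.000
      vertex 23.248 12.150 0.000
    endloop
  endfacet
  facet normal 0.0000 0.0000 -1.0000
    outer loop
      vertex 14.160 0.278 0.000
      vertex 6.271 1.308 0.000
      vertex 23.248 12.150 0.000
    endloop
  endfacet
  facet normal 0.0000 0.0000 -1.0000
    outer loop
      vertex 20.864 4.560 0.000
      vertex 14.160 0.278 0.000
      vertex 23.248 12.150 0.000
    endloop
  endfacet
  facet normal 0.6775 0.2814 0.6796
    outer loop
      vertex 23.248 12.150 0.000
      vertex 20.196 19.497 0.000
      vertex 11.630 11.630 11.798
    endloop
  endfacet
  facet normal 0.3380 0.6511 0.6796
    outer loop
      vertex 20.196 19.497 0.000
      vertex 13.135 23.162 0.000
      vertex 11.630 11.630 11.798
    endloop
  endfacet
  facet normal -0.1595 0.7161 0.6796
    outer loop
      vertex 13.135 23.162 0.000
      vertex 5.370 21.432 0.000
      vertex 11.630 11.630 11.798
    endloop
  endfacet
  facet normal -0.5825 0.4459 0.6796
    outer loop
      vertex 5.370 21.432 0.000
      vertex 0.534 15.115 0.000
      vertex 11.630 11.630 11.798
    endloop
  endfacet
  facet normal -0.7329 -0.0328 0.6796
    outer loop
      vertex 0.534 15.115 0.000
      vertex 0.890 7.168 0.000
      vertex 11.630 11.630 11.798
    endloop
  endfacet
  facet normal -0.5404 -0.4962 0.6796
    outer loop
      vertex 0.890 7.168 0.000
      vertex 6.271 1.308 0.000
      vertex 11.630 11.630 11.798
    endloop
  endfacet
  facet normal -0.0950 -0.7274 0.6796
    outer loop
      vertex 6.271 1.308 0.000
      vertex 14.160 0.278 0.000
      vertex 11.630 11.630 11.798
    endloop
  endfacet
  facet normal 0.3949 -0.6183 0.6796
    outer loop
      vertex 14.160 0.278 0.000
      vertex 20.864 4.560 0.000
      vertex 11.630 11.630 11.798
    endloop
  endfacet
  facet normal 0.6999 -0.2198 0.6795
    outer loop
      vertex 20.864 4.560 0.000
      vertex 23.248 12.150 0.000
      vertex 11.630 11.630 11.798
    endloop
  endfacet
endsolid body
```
; perimeter-only toolpath
G21 ; units = mm
G90 ; absolute positioning
G28 ; home
; layer 1
G0 Z1.475
G0 X21.796 Y12.085
G1 X19.125 Y18.514
G1 X12.947 Y21.720
G1 X6.153 Y20.207
G1 X1.921 Y14.679
G1 X2.232 Y7.726
G1 X6.941 Y2.598
G1 X13.844 Y1.697
G1 X19.710 Y5.444
G1 X21.796 Y12.085
; layer 2
G0 Z2.950
G0 X20.343 Y12.020
G1 X18.055 Y17.530
G1 X12.759 Y20.279
G1 X6.935 Y18.981
G1 X3.308 Y14.244
G1 X3.575 Y8.284
G1 X7.611 Y3.889
G1 X13.528 Y3.116
G1 X18.555 Y6.328
G1 X20.343 Y12.020
; layer 3
G0 Z4.424
G0 X18.891 Y11.955
G1 X16.984 Y16.547
G1 X12.571 Y18.837
G1 X7.718 Y17.756
G1 X4.695 Y13.808
G1 X4.918 Y8.841
G1 X8.281 Y5.179
G1 X13.211 Y4.535
G1 X17.401 Y7.211
G1 X18.891 Y11.955
; layer 4
G0 Z5.899
G0 X17.439 Y11.890
G1 X15.913 Y15.564
G1 X12.383 Y17.396
G1 X8.500 Y16.531
G1 X6.082 Y13.373
G1 X6.260 Y9.399
G1 X8.950 Y6.469
G1 X12.895 Y5.954
G1 X16.247 Y8.095
G1 X17.439 Y11.890
; layer 5
G0 Z7.374
G0 X15.987 Y11.825
G1 X14.842 Y14.580
G1 X12.194 Y15.954
G1 X9.283 Y15.306
G1 X7.469 Y12.937
G1 X7.603 Y9.957
G1 X9.620 Y7.759
G1 X12.579 Y7.373
G1 X15.093 Y8.979
G1 X15.987 Y11.825
; layer 6
G0 Z8.848
G0 X14.535 Y11.760
G1 X13.771 Y13.597
G1 X12.006 Y14.513
G1 X10.065 Y14.081
G1 X8.856 Y12.501
G1 X8.945 Y10.514
G1 X10.290 Y9.050
G1 X12.262 Y8.792
G1 X13.939 Y9.863
G1 X14.535 Y11.760
; layer 7
G0 Z10.323
G0 X13.082 Y11.695
G1 X12.701 Y12.613
G1 X11.818 Y13.072
G1 X10.848 Y12.855
G1 X10.243 Y12.066
G1 X10.288 Y11.072
G1 X10.960 Y10.340
G1 X11.946 Y10.211
G1 X12.784 Y10.746
G1 X13.082 Y11.695
M2 ; end

The solid is a regular 9-sided pyramid, base circumscribed radius ≈ 11.6 mm, apex at z ≈ 11.8 mm. Slicing at Δz = 1.475 mm — 8 equal slices spanning the solid's height, so layer i sits at z = i·h/8 — gives 7 non-empty perimeters. Each is a 9-segment closed polygon; G0 lifts to the layer z and rapids to the start vertex, then G1 traces the edges. The cross-section shrinks linearly with z (the slice at the apex is degenerate and omitted).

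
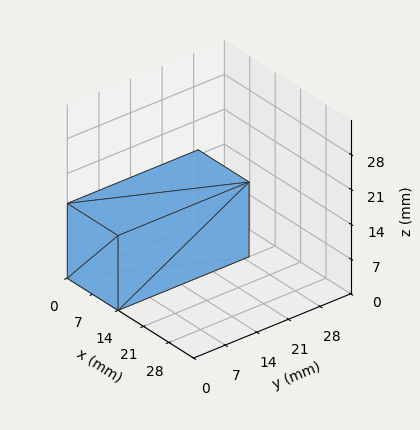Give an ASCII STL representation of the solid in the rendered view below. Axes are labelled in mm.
Reading the render: the shape is a rectangular box, roughly 14 × 29 mm footprint and 15 mm tall (dimensions read to the nearest mm from the axis ticks). For the STL, each face is triangulated and given an outward normal.

solid part
  facet normal 0.0000 0.0000 -1.0000
    outer loop
      vertex 14.000 29.000 0.000
      vertex 14.000 0.000 0.000
      vertex 0.000 0.000 0.000
    endloop
  endfacet
  facet normal 0.0000 0.0000 -1.0000
    outer loop
      vertex 0.000 29.000 0.000
      vertex 14.000 29.000 0.000
      vertex 0.000 0.000 0.000
    endloop
  endfacet
  facet normal 0.0000 0.0000 1.0000
    outer loop
      vertex 0.000 0.000 15.000
      vertex 14.000 0.000 15.000
      vertex 14.000 29.000 15.000
    endloop
  endfacet
  facet normal 0.0000 0.0000 1.0000
    outer loop
      vertex 0.000 0.000 15.000
      vertex 14.000 29.000 15.000
      vertex 0.000 29.000 15.000
    endloop
  endfacet
  facet normal 0.0000 -1.0000 0.0000
    outer loop
      vertex 0.000 0.000 0.000
      vertex 14.000 0.000 0.000
      vertex 14.000 0.000 15.000
    endloop
  endfacet
  facet normal 0.0000 -1.0000 0.0000
    outer loop
      vertex 0.000 0.000 0.000
      vertex 14.000 0.000 15.000
      vertex 0.000 0.000 15.000
    endloop
  endfacet
  facet normal 0.0000 1.0000 0.0000
    outer loop
      vertex 14.000 29.000 15.000
      vertex 14.000 29.000 0.000
      vertex 0.000 29.000 0.000
    endloop
  endfacet
  facet normal 0.0000 1.0000 0.0000
    outer loop
      vertex 0.000 29.000 15.000
      vertex 14.000 29.000 15.000
      vertex 0.000 29.000 0.000
    endloop
  endfacet
  facet normal -1.0000 0.0000 0.0000
    outer loop
      vertex 0.000 29.000 15.000
      vertex 0.000 29.000 0.000
      vertex 0.000 0.000 0.000
    endloop
  endfacet
  facet normal -1.0000 0.0000 0.0000
    outer loop
      vertex 0.000 0.000 15.000
      vertex 0.000 29.000 15.000
      vertex 0.000 0.000 0.000
    endloop
  endfacet
  facet normal 1.0000 0.0000 0.0000
    outer loop
      vertex 14.000 0.000 0.000
      vertex 14.000 29.000 0.000
      vertex 14.000 29.000 15.000
    endloop
  endfacet
  facet normal 1.0000 0.0000 0.0000
    outer loop
      vertex 14.000 0.000 0.000
      vertex 14.000 29.000 15.000
      vertex 14.000 0.000 15.000
    endloop
  endfacet
endsolid part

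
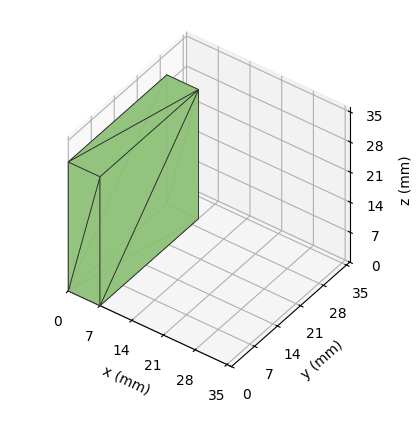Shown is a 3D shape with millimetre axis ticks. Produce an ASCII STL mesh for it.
Reading the render: the shape is a rectangular box, roughly 7 × 30 mm footprint and 30 mm tall (dimensions read to the nearest mm from the axis ticks). For the STL, each face is triangulated and given an outward normal.

solid part
  facet normal 0.0000 0.0000 -1.0000
    outer loop
      vertex 7.0 30.0 0.0
      vertex 7.0 0.0 0.0
      vertex 0.0 0.0 0.0
    endloop
  endfacet
  facet normal 0.0000 0.0000 -1.0000
    outer loop
      vertex 0.0 30.0 0.0
      vertex 7.0 30.0 0.0
      vertex 0.0 0.0 0.0
    endloop
  endfacet
  facet normal 0.0000 0.0000 1.0000
    outer loop
      vertex 0.0 0.0 30.0
      vertex 7.0 0.0 30.0
      vertex 7.0 30.0 30.0
    endloop
  endfacet
  facet normal 0.0000 0.0000 1.0000
    outer loop
      vertex 0.0 0.0 30.0
      vertex 7.0 30.0 30.0
      vertex 0.0 30.0 30.0
    endloop
  endfacet
  facet normal 0.0000 -1.0000 0.0000
    outer loop
      vertex 0.0 0.0 0.0
      vertex 7.0 0.0 0.0
      vertex 7.0 0.0 30.0
    endloop
  endfacet
  facet normal 0.0000 -1.0000 0.0000
    outer loop
      vertex 0.0 0.0 0.0
      vertex 7.0 0.0 30.0
      vertex 0.0 0.0 30.0
    endloop
  endfacet
  facet normal 0.0000 1.0000 0.0000
    outer loop
      vertex 7.0 30.0 30.0
      vertex 7.0 30.0 0.0
      vertex 0.0 30.0 0.0
    endloop
  endfacet
  facet normal 0.0000 1.0000 0.0000
    outer loop
      vertex 0.0 30.0 30.0
      vertex 7.0 30.0 30.0
      vertex 0.0 30.0 0.0
    endloop
  endfacet
  facet normal -1.0000 0.0000 0.0000
    outer loop
      vertex 0.0 30.0 30.0
      vertex 0.0 30.0 0.0
      vertex 0.0 0.0 0.0
    endloop
  endfacet
  facet normal -1.0000 0.0000 0.0000
    outer loop
      vertex 0.0 0.0 30.0
      vertex 0.0 30.0 30.0
      vertex 0.0 0.0 0.0
    endloop
  endfacet
  facet normal 1.0000 0.0000 0.0000
    outer loop
      vertex 7.0 0.0 0.0
      vertex 7.0 30.0 0.0
      vertex 7.0 30.0 30.0
    endloop
  endfacet
  facet normal 1.0000 0.0000 0.0000
    outer loop
      vertex 7.0 0.0 0.0
      vertex 7.0 30.0 30.0
      vertex 7.0 0.0 30.0
    endloop
  endfacet
endsolid part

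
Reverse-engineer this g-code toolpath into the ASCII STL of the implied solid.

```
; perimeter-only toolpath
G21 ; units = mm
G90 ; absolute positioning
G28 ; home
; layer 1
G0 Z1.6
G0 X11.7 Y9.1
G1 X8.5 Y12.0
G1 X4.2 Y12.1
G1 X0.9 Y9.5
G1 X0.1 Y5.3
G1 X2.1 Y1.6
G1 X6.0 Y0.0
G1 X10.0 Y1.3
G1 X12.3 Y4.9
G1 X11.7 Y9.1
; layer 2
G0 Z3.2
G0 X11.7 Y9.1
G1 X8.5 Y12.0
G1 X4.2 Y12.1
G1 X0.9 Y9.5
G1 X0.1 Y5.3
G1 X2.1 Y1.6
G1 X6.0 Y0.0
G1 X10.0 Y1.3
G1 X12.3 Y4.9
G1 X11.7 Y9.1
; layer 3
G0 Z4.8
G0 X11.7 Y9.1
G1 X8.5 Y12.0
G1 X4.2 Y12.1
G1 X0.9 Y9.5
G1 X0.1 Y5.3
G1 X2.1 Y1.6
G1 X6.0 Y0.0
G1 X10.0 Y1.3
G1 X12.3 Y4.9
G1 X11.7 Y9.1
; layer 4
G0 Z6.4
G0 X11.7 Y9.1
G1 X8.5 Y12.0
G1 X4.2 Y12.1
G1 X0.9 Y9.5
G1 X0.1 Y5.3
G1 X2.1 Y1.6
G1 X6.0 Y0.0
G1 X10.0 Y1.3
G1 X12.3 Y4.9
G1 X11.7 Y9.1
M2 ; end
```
solid part
  facet normal 0.0000 0.0000 -1.0000
    outer loop
      vertex 4.2 12.1 0.0
      vertex 8.5 12.0 0.0
      vertex 11.7 9.1 0.0
    endloop
  endfacet
  facet normal 0.0000 0.0000 -1.0000
    outer loop
      vertex 0.9 9.5 0.0
      vertex 4.2 12.1 0.0
      vertex 11.7 9.1 0.0
    endloop
  endfacet
  facet normal 0.0000 0.0000 -1.0000
    outer loop
      vertex 0.1 5.3 0.0
      vertex 0.9 9.5 0.0
      vertex 11.7 9.1 0.0
    endloop
  endfacet
  facet normal 0.0000 0.0000 -1.0000
    outer loop
      vertex 2.1 1.6 0.0
      vertex 0.1 5.3 0.0
      vertex 11.7 9.1 0.0
    endloop
  endfacet
  facet normal 0.0000 0.0000 -1.0000
    outer loop
      vertex 6.0 0.0 0.0
      vertex 2.1 1.6 0.0
      vertex 11.7 9.1 0.0
    endloop
  endfacet
  facet normal 0.0000 0.0000 -1.0000
    outer loop
      vertex 10.0 1.3 0.0
      vertex 6.0 0.0 0.0
      vertex 11.7 9.1 0.0
    endloop
  endfacet
  facet normal 0.0000 0.0000 -1.0000
    outer loop
      vertex 12.3 4.9 0.0
      vertex 10.0 1.3 0.0
      vertex 11.7 9.1 0.0
    endloop
  endfacet
  facet normal 0.0000 0.0000 1.0000
    outer loop
      vertex 11.7 9.1 6.4
      vertex 8.5 12.0 6.4
      vertex 4.2 12.1 6.4
    endloop
  endfacet
  facet normal 0.0000 0.0000 1.0000
    outer loop
      vertex 11.7 9.1 6.4
      vertex 4.2 12.1 6.4
      vertex 0.9 9.5 6.4
    endloop
  endfacet
  facet normal 0.0000 0.0000 1.0000
    outer loop
      vertex 11.7 9.1 6.4
      vertex 0.9 9.5 6.4
      vertex 0.1 5.3 6.4
    endloop
  endfacet
  facet normal 0.0000 0.0000 1.0000
    outer loop
      vertex 11.7 9.1 6.4
      vertex 0.1 5.3 6.4
      vertex 2.1 1.6 6.4
    endloop
  endfacet
  facet normal 0.0000 0.0000 1.0000
    outer loop
      vertex 11.7 9.1 6.4
      vertex 2.1 1.6 6.4
      vertex 6.0 0.0 6.4
    endloop
  endfacet
  facet normal 0.0000 0.0000 1.0000
    outer loop
      vertex 11.7 9.1 6.4
      vertex 6.0 0.0 6.4
      vertex 10.0 1.3 6.4
    endloop
  endfacet
  facet normal 0.0000 0.0000 1.0000
    outer loop
      vertex 11.7 9.1 6.4
      vertex 10.0 1.3 6.4
      vertex 12.3 4.9 6.4
    endloop
  endfacet
  facet normal 0.6715 0.7410 0.0000
    outer loop
      vertex 11.7 9.1 0.0
      vertex 8.5 12.0 0.0
      vertex 8.5 12.0 6.4
    endloop
  endfacet
  facet normal 0.6715 0.7410 0.0000
    outer loop
      vertex 11.7 9.1 0.0
      vertex 8.5 12.0 6.4
      vertex 11.7 9.1 6.4
    endloop
  endfacet
  facet normal 0.0232 0.9997 0.0000
    outer loop
      vertex 8.5 12.0 0.0
      vertex 4.2 12.1 0.0
      vertex 4.2 12.1 6.4
    endloop
  endfacet
  facet normal 0.0232 0.9997 0.0000
    outer loop
      vertex 8.5 12.0 0.0
      vertex 4.2 12.1 6.4
      vertex 8.5 12.0 6.4
    endloop
  endfacet
  facet normal -0.6189 0.7855 0.0000
    outer loop
      vertex 4.2 12.1 0.0
      vertex 0.9 9.5 0.0
      vertex 0.9 9.5 6.4
    endloop
  endfacet
  facet normal -0.6189 0.7855 0.0000
    outer loop
      vertex 4.2 12.1 0.0
      vertex 0.9 9.5 6.4
      vertex 4.2 12.1 6.4
    endloop
  endfacet
  facet normal -0.9823 0.1871 0.0000
    outer loop
      vertex 0.9 9.5 0.0
      vertex 0.1 5.3 0.0
      vertex 0.1 5.3 6.4
    endloop
  endfacet
  facet normal -0.9823 0.1871 0.0000
    outer loop
      vertex 0.9 9.5 0.0
      vertex 0.1 5.3 6.4
      vertex 0.9 9.5 6.4
    endloop
  endfacet
  facet normal -0.8797 -0.4755 0.0000
    outer loop
      vertex 0.1 5.3 0.0
      vertex 2.1 1.6 0.0
      vertex 2.1 1.6 6.4
    endloop
  endfacet
  facet normal -0.8797 -0.4755 0.0000
    outer loop
      vertex 0.1 5.3 0.0
      vertex 2.1 1.6 6.4
      vertex 0.1 5.3 6.4
    endloop
  endfacet
  facet normal -0.3796 -0.9252 0.0000
    outer loop
      vertex 2.1 1.6 0.0
      vertex 6.0 0.0 0.0
      vertex 6.0 0.0 6.4
    endloop
  endfacet
  facet normal -0.3796 -0.9252 0.0000
    outer loop
      vertex 2.1 1.6 0.0
      vertex 6.0 0.0 6.4
      vertex 2.1 1.6 6.4
    endloop
  endfacet
  facet normal 0.3091 -0.9510 0.0000
    outer loop
      vertex 6.0 0.0 0.0
      vertex 10.0 1.3 0.0
      vertex 10.0 1.3 6.4
    endloop
  endfacet
  facet normal 0.3091 -0.9510 0.0000
    outer loop
      vertex 6.0 0.0 0.0
      vertex 10.0 1.3 6.4
      vertex 6.0 0.0 6.4
    endloop
  endfacet
  facet normal 0.8427 -0.5384 0.0000
    outer loop
      vertex 10.0 1.3 0.0
      vertex 12.3 4.9 0.0
      vertex 12.3 4.9 6.4
    endloop
  endfacet
  facet normal 0.8427 -0.5384 0.0000
    outer loop
      vertex 10.0 1.3 0.0
      vertex 12.3 4.9 6.4
      vertex 10.0 1.3 6.4
    endloop
  endfacet
  facet normal 0.9899 0.1414 0.0000
    outer loop
      vertex 12.3 4.9 0.0
      vertex 11.7 9.1 0.0
      vertex 11.7 9.1 6.4
    endloop
  endfacet
  facet normal 0.9899 0.1414 0.0000
    outer loop
      vertex 12.3 4.9 0.0
      vertex 11.7 9.1 6.4
      vertex 12.3 4.9 6.4
    endloop
  endfacet
endsolid part

The G0 Z moves step by Δz≈1.6 mm. Every layer's G1 loop is the same polygon, so the solid is a straight extrusion of it from z=0 to z≈6.4. Closing with flat bottom and top caps and triangulating gives 32 facets — a regular 9-sided prism (a cylinder approximated with 9 flat sides), circumscribed radius ≈ 6.2 mm, height ≈ 6.4 mm.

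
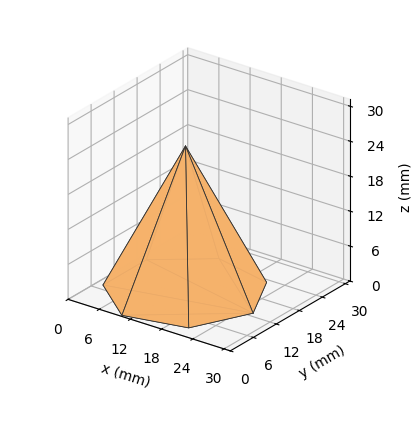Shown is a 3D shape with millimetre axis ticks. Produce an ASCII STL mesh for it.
Reading the render: the shape is a regular 7-sided pyramid, base circumscribed radius ≈ 13 mm, apex at z ≈ 25 mm (dimensions read to the nearest mm from the axis ticks). For the STL, each face is triangulated and given an outward normal.

solid part
  facet normal 0.0000 0.0000 -1.0000
    outer loop
      vertex 10.11 25.67 0.00
      vertex 21.11 23.16 0.00
      vertex 26.00 13.00 0.00
    endloop
  endfacet
  facet normal 0.0000 0.0000 -1.0000
    outer loop
      vertex 1.29 18.64 0.00
      vertex 10.11 25.67 0.00
      vertex 26.00 13.00 0.00
    endloop
  endfacet
  facet normal 0.0000 0.0000 -1.0000
    outer loop
      vertex 1.29 7.36 0.00
      vertex 1.29 18.64 0.00
      vertex 26.00 13.00 0.00
    endloop
  endfacet
  facet normal 0.0000 0.0000 -1.0000
    outer loop
      vertex 10.11 0.33 0.00
      vertex 1.29 7.36 0.00
      vertex 26.00 13.00 0.00
    endloop
  endfacet
  facet normal 0.0000 0.0000 -1.0000
    outer loop
      vertex 21.11 2.84 0.00
      vertex 10.11 0.33 0.00
      vertex 26.00 13.00 0.00
    endloop
  endfacet
  facet normal 0.8159 0.3927 0.4243
    outer loop
      vertex 26.00 13.00 0.00
      vertex 21.11 23.16 0.00
      vertex 13.00 13.00 25.00
    endloop
  endfacet
  facet normal 0.2015 0.8829 0.4242
    outer loop
      vertex 21.11 23.16 0.00
      vertex 10.11 25.67 0.00
      vertex 13.00 13.00 25.00
    endloop
  endfacet
  facet normal -0.5644 0.7082 0.4241
    outer loop
      vertex 10.11 25.67 0.00
      vertex 1.29 18.64 0.00
      vertex 13.00 13.00 25.00
    endloop
  endfacet
  facet normal -0.9056 0.0000 0.4242
    outer loop
      vertex 1.29 18.64 0.00
      vertex 1.29 7.36 0.00
      vertex 13.00 13.00 25.00
    endloop
  endfacet
  facet normal -0.5644 -0.7082 0.4241
    outer loop
      vertex 1.29 7.36 0.00
      vertex 10.11 0.33 0.00
      vertex 13.00 13.00 25.00
    endloop
  endfacet
  facet normal 0.2015 -0.8829 0.4242
    outer loop
      vertex 10.11 0.33 0.00
      vertex 21.11 2.84 0.00
      vertex 13.00 13.00 25.00
    endloop
  endfacet
  facet normal 0.8159 -0.3927 0.4243
    outer loop
      vertex 21.11 2.84 0.00
      vertex 26.00 13.00 0.00
      vertex 13.00 13.00 25.00
    endloop
  endfacet
endsolid part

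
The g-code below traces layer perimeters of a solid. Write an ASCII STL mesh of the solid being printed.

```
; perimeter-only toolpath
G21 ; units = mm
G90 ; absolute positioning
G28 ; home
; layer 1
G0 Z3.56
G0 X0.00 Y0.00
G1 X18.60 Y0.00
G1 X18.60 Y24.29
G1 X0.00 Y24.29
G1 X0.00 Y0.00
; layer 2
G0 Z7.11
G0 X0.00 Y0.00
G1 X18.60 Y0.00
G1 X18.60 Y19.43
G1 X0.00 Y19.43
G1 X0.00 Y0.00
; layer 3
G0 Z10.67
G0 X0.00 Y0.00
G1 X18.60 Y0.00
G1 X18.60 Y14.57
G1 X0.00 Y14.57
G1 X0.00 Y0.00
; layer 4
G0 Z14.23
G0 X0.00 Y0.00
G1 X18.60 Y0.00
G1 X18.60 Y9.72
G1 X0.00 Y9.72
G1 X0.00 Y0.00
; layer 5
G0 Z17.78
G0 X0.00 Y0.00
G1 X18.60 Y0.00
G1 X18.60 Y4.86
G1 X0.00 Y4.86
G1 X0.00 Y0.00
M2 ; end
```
solid part
  facet normal 0.0000 0.0000 -1.0000
    outer loop
      vertex 18.60 29.15 0.00
      vertex 18.60 0.00 0.00
      vertex 0.00 0.00 0.00
    endloop
  endfacet
  facet normal 0.0000 0.0000 -1.0000
    outer loop
      vertex 0.00 29.15 0.00
      vertex 18.60 29.15 0.00
      vertex 0.00 0.00 0.00
    endloop
  endfacet
  facet normal 0.0000 -1.0000 0.0000
    outer loop
      vertex 0.00 0.00 0.00
      vertex 18.60 0.00 0.00
      vertex 18.60 0.00 21.34
    endloop
  endfacet
  facet normal 0.0000 -1.0000 0.0000
    outer loop
      vertex 0.00 0.00 0.00
      vertex 18.60 0.00 21.34
      vertex 0.00 0.00 21.34
    endloop
  endfacet
  facet normal 0.0000 0.5907 0.8069
    outer loop
      vertex 0.00 0.00 21.34
      vertex 18.60 0.00 21.34
      vertex 18.60 29.15 0.00
    endloop
  endfacet
  facet normal 0.0000 0.5907 0.8069
    outer loop
      vertex 0.00 0.00 21.34
      vertex 18.60 29.15 0.00
      vertex 0.00 29.15 0.00
    endloop
  endfacet
  facet normal -1.0000 0.0000 0.0000
    outer loop
      vertex 0.00 0.00 21.34
      vertex 0.00 29.15 0.00
      vertex 0.00 0.00 0.00
    endloop
  endfacet
  facet normal 1.0000 0.0000 0.0000
    outer loop
      vertex 18.60 0.00 0.00
      vertex 18.60 29.15 0.00
      vertex 18.60 0.00 21.34
    endloop
  endfacet
endsolid part

The G0 Z moves step by Δz≈3.56 mm. The G1 loops shrink linearly with z, so the solid tapers from its base footprint up to z≈21.3. Closing with a flat bottom cap and the tapered top and triangulating gives 8 facets — a wedge (ramp): 18.6 × 29.1 mm base, rising to 21.3 mm along the y=0 edge and sloping linearly to z=0 at y=29.1.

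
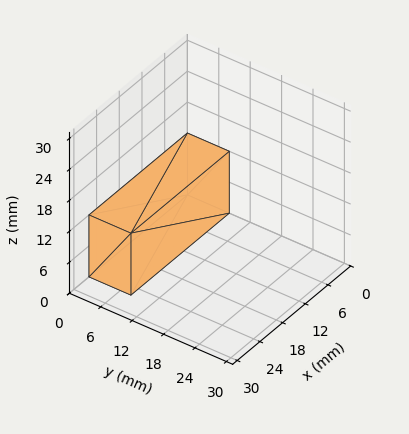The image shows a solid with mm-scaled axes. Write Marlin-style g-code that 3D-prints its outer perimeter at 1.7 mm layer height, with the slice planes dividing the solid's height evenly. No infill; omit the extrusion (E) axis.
Reading the render: the shape is a rectangular box, roughly 26 × 8 mm footprint and 12 mm tall (dimensions read to the nearest mm from the axis ticks). For the g-code, the solid's height is divided into equal slices at the stated Δz and each level perimeter traced with G1 moves after a G0 lift.

; perimeter-only toolpath
G21 ; units = mm
G90 ; absolute positioning
G28 ; home
; layer 1
G0 Z1.7
G0 X0.0 Y0.0
G1 X26.0 Y0.0
G1 X26.0 Y8.0
G1 X0.0 Y8.0
G1 X0.0 Y0.0
; layer 2
G0 Z3.4
G0 X0.0 Y0.0
G1 X26.0 Y0.0
G1 X26.0 Y8.0
G1 X0.0 Y8.0
G1 X0.0 Y0.0
; layer 3
G0 Z5.1
G0 X0.0 Y0.0
G1 X26.0 Y0.0
G1 X26.0 Y8.0
G1 X0.0 Y8.0
G1 X0.0 Y0.0
; layer 4
G0 Z6.9
G0 X0.0 Y0.0
G1 X26.0 Y0.0
G1 X26.0 Y8.0
G1 X0.0 Y8.0
G1 X0.0 Y0.0
; layer 5
G0 Z8.6
G0 X0.0 Y0.0
G1 X26.0 Y0.0
G1 X26.0 Y8.0
G1 X0.0 Y8.0
G1 X0.0 Y0.0
; layer 6
G0 Z10.3
G0 X0.0 Y0.0
G1 X26.0 Y0.0
G1 X26.0 Y8.0
G1 X0.0 Y8.0
G1 X0.0 Y0.0
; layer 7
G0 Z12.0
G0 X0.0 Y0.0
G1 X26.0 Y0.0
G1 X26.0 Y8.0
G1 X0.0 Y8.0
G1 X0.0 Y0.0
M2 ; end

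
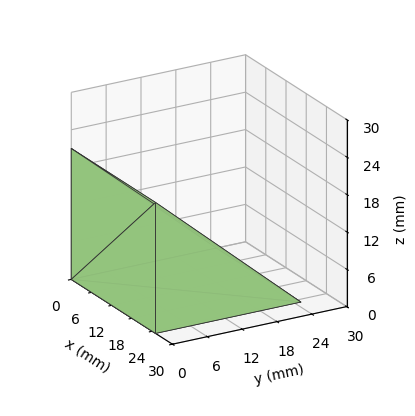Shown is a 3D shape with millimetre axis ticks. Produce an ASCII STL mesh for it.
Reading the render: the shape is a wedge (ramp): 25 × 25 mm base, rising to 21 mm along the y=0 edge and sloping linearly to z=0 at y=25 (dimensions read to the nearest mm from the axis ticks). For the STL, each face is triangulated and given an outward normal.

solid part
  facet normal 0.0000 0.0000 -1.0000
    outer loop
      vertex 25.000 25.000 0.000
      vertex 25.000 0.000 0.000
      vertex 0.000 0.000 0.000
    endloop
  endfacet
  facet normal 0.0000 0.0000 -1.0000
    outer loop
      vertex 0.000 25.000 0.000
      vertex 25.000 25.000 0.000
      vertex 0.000 0.000 0.000
    endloop
  endfacet
  facet normal 0.0000 -1.0000 0.0000
    outer loop
      vertex 0.000 0.000 0.000
      vertex 25.000 0.000 0.000
      vertex 25.000 0.000 21.000
    endloop
  endfacet
  facet normal 0.0000 -1.0000 0.0000
    outer loop
      vertex 0.000 0.000 0.000
      vertex 25.000 0.000 21.000
      vertex 0.000 0.000 21.000
    endloop
  endfacet
  facet normal 0.0000 0.6432 0.7657
    outer loop
      vertex 0.000 0.000 21.000
      vertex 25.000 0.000 21.000
      vertex 25.000 25.000 0.000
    endloop
  endfacet
  facet normal 0.0000 0.6432 0.7657
    outer loop
      vertex 0.000 0.000 21.000
      vertex 25.000 25.000 0.000
      vertex 0.000 25.000 0.000
    endloop
  endfacet
  facet normal -1.0000 0.0000 0.0000
    outer loop
      vertex 0.000 0.000 21.000
      vertex 0.000 25.000 0.000
      vertex 0.000 0.000 0.000
    endloop
  endfacet
  facet normal 1.0000 0.0000 0.0000
    outer loop
      vertex 25.000 0.000 0.000
      vertex 25.000 25.000 0.000
      vertex 25.000 0.000 21.000
    endloop
  endfacet
endsolid part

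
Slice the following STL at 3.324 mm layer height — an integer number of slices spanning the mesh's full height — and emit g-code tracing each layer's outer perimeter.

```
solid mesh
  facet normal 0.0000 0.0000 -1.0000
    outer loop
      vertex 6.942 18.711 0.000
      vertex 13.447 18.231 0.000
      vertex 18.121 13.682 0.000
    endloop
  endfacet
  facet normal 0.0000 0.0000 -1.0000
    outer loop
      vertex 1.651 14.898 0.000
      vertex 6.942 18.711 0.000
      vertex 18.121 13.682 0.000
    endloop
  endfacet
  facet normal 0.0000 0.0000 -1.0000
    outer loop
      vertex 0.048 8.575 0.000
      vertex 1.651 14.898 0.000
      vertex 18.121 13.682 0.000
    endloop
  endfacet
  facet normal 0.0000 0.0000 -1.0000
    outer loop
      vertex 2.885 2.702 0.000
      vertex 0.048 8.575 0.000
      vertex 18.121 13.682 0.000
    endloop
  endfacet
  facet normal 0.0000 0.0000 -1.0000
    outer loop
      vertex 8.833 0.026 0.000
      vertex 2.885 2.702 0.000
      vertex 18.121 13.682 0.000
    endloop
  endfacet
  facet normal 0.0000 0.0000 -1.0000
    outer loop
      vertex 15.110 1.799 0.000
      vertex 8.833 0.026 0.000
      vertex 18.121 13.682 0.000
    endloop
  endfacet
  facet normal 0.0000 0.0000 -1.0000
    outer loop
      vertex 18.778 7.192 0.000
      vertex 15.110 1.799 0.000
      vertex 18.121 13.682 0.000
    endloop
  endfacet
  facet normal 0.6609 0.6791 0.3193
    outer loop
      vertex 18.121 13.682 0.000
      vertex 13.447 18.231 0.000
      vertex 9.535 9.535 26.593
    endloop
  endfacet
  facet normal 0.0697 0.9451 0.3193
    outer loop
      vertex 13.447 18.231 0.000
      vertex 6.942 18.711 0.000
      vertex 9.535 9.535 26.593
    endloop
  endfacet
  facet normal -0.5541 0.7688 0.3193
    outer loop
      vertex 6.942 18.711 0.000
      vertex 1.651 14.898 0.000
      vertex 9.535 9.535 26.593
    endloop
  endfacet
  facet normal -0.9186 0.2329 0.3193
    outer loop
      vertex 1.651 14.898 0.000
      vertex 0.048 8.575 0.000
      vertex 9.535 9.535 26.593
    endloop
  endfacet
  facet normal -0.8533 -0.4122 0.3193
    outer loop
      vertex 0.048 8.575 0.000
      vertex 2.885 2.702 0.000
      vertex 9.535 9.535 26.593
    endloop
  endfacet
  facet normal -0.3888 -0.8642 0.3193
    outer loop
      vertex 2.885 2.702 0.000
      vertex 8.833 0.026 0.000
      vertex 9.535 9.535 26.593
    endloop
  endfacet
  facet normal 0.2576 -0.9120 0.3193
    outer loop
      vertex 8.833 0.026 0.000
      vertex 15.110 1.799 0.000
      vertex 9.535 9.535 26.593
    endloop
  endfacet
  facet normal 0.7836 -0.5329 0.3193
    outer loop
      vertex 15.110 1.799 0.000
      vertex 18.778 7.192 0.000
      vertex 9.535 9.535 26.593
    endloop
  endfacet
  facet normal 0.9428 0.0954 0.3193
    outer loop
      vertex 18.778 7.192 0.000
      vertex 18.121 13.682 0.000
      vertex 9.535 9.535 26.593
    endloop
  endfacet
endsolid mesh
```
; perimeter-only toolpath
G21 ; units = mm
G90 ; absolute positioning
G28 ; home
; layer 1
G0 Z3.324
G0 X17.048 Y13.164
G1 X12.958 Y17.144
G1 X7.266 Y17.564
G1 X2.636 Y14.228
G1 X1.234 Y8.695
G1 X3.716 Y3.556
G1 X8.921 Y1.215
G1 X14.413 Y2.766
G1 X17.623 Y7.485
G1 X17.048 Y13.164
; layer 2
G0 Z6.648
G0 X15.974 Y12.645
G1 X12.469 Y16.057
G1 X7.590 Y16.417
G1 X3.622 Y13.557
G1 X2.420 Y8.815
G1 X4.547 Y4.410
G1 X9.009 Y2.403
G1 X13.716 Y3.733
G1 X16.467 Y7.778
G1 X15.974 Y12.645
; layer 3
G0 Z9.972
G0 X14.901 Y12.127
G1 X11.980 Y14.970
G1 X7.914 Y15.270
G1 X4.607 Y12.887
G1 X3.606 Y8.935
G1 X5.379 Y5.264
G1 X9.096 Y3.592
G1 X13.019 Y4.700
G1 X15.312 Y8.071
G1 X14.901 Y12.127
; layer 4
G0 Z13.296
G0 X13.828 Y11.608
G1 X11.491 Y13.883
G1 X8.239 Y14.123
G1 X5.593 Y12.216
G1 X4.792 Y9.055
G1 X6.210 Y6.119
G1 X9.184 Y4.780
G1 X12.322 Y5.667
G1 X14.156 Y8.364
G1 X13.828 Y11.608
; layer 5
G0 Z16.621
G0 X12.755 Y11.090
G1 X11.002 Y12.796
G1 X8.563 Y12.976
G1 X6.579 Y11.546
G1 X5.977 Y9.175
G1 X7.041 Y6.973
G1 X9.272 Y5.969
G1 X11.626 Y6.634
G1 X13.001 Y8.656
G1 X12.755 Y11.090
; layer 6
G0 Z19.945
G0 X11.681 Y10.572
G1 X10.513 Y11.709
G1 X8.887 Y11.829
G1 X7.564 Y10.876
G1 X7.163 Y9.295
G1 X7.873 Y7.827
G1 X9.360 Y7.158
G1 X10.929 Y7.601
G1 X11.846 Y8.949
G1 X11.681 Y10.572
; layer 7
G0 Z23.269
G0 X10.608 Y10.053
G1 X10.024 Y10.622
G1 X9.211 Y10.682
G1 X8.550 Y10.205
G1 X8.349 Y9.415
G1 X8.704 Y8.681
G1 X9.447 Y8.346
G1 X10.232 Y8.568
G1 X10.690 Y9.242
G1 X10.608 Y10.053
M2 ; end

The solid is a regular 9-sided pyramid, base circumscribed radius ≈ 9.54 mm, apex at z ≈ 26.6 mm. Slicing at Δz = 3.324 mm — 8 equal slices spanning the solid's height, so layer i sits at z = i·h/8 — gives 7 non-empty perimeters. Each is a 9-segment closed polygon; G0 lifts to the layer z and rapids to the start vertex, then G1 traces the edges. The cross-section shrinks linearly with z (the slice at the apex is degenerate and omitted).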